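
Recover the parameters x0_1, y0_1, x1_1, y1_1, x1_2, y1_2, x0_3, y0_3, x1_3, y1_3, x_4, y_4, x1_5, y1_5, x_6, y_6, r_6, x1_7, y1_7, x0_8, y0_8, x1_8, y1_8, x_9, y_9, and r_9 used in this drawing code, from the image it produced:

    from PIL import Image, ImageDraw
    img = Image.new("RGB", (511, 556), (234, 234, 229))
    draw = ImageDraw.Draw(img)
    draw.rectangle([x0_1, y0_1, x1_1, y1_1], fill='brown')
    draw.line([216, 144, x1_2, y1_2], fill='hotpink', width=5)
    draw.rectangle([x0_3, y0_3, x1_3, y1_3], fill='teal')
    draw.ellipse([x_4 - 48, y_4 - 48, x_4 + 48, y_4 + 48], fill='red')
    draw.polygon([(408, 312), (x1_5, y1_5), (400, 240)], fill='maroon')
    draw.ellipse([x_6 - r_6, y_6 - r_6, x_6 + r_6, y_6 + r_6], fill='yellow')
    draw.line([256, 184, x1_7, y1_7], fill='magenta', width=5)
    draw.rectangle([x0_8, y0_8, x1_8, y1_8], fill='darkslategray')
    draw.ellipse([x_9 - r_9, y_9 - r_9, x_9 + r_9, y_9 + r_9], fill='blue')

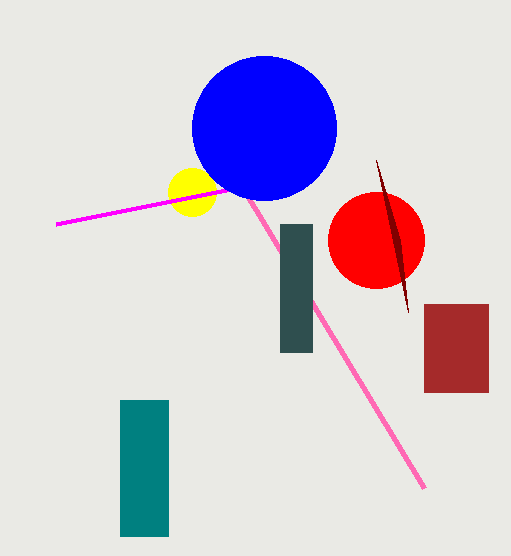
x0_1 = 424, y0_1 = 304, x1_1 = 488, y1_1 = 392, x1_2 = 424, y1_2 = 488, x0_3 = 120, y0_3 = 400, x1_3 = 168, y1_3 = 536, x_4 = 376, y_4 = 240, x1_5 = 376, y1_5 = 160, x_6 = 192, y_6 = 192, r_6 = 24, x1_7 = 56, y1_7 = 224, x0_8 = 280, y0_8 = 224, x1_8 = 312, y1_8 = 352, x_9 = 264, y_9 = 128, r_9 = 72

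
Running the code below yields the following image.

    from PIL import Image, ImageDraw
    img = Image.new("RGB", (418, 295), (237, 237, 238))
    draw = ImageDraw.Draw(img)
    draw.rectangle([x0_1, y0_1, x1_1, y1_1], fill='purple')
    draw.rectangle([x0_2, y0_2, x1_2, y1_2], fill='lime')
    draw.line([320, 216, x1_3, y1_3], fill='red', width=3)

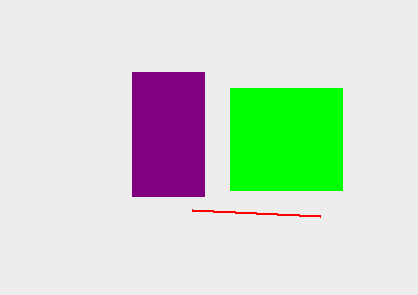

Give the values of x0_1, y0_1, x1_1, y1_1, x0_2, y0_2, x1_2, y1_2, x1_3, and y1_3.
x0_1 = 132; y0_1 = 72; x1_1 = 204; y1_1 = 196; x0_2 = 230; y0_2 = 88; x1_2 = 342; y1_2 = 190; x1_3 = 192; y1_3 = 210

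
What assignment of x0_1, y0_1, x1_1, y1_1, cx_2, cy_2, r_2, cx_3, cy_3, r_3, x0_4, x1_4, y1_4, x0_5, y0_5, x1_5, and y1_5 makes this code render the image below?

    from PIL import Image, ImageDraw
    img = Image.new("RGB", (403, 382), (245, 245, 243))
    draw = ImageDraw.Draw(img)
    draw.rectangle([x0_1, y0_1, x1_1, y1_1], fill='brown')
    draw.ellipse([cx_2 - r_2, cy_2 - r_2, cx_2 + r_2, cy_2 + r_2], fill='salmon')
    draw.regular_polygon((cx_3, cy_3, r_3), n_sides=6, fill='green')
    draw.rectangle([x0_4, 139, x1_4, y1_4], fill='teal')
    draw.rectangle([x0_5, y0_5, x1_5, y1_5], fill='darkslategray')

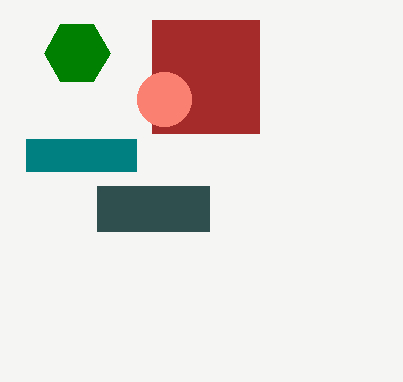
x0_1 = 152; y0_1 = 20; x1_1 = 259; y1_1 = 133; cx_2 = 164; cy_2 = 99; r_2 = 27; cx_3 = 77; cy_3 = 53; r_3 = 33; x0_4 = 26; x1_4 = 136; y1_4 = 171; x0_5 = 97; y0_5 = 186; x1_5 = 209; y1_5 = 231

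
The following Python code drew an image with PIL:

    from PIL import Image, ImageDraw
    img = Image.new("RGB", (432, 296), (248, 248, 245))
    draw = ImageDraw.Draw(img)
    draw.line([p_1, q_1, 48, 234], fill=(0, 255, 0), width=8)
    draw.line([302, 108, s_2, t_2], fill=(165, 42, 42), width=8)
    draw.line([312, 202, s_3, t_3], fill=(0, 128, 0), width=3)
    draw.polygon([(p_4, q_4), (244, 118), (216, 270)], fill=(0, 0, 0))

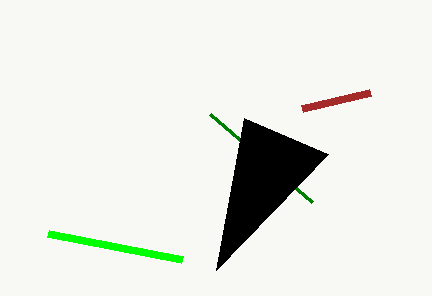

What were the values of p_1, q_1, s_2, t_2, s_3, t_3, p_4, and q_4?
p_1 = 182, q_1 = 260, s_2 = 370, t_2 = 92, s_3 = 210, t_3 = 114, p_4 = 328, q_4 = 154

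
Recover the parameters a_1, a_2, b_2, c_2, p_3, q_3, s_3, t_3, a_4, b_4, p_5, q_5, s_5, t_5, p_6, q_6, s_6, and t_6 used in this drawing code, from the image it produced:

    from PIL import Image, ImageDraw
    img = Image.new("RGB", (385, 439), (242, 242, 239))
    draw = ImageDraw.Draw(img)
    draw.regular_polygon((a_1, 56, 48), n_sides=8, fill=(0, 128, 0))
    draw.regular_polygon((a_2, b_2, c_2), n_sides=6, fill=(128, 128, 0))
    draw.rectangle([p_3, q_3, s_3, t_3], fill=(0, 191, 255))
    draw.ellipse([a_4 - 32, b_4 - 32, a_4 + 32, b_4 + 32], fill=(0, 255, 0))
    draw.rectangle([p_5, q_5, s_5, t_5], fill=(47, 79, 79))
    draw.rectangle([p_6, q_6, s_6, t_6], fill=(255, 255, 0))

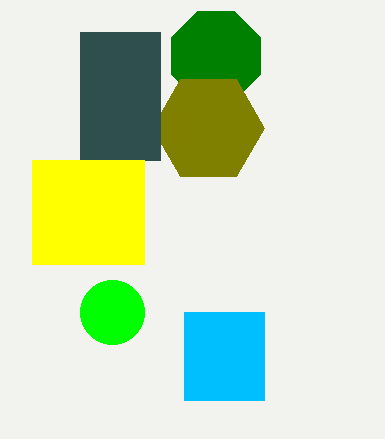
a_1 = 216
a_2 = 208
b_2 = 128
c_2 = 56
p_3 = 184
q_3 = 312
s_3 = 264
t_3 = 400
a_4 = 112
b_4 = 312
p_5 = 80
q_5 = 32
s_5 = 160
t_5 = 160
p_6 = 32
q_6 = 160
s_6 = 144
t_6 = 264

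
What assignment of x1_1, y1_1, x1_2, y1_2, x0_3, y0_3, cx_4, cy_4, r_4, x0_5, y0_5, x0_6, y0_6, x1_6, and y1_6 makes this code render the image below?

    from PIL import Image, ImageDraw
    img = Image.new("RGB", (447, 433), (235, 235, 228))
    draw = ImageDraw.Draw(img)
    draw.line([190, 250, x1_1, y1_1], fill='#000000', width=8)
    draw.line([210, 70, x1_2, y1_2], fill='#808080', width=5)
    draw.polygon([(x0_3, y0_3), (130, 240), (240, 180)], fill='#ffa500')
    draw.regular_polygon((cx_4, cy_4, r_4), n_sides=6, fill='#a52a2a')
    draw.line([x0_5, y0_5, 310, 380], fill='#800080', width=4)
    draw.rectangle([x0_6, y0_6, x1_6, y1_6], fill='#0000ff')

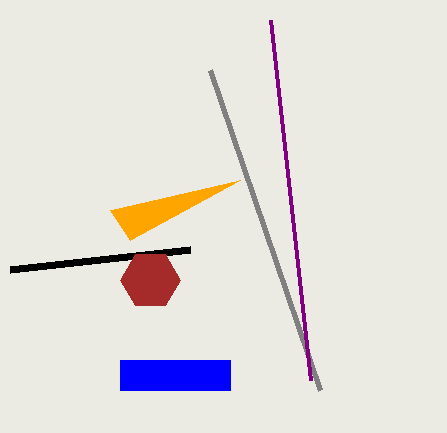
x1_1 = 10, y1_1 = 270, x1_2 = 320, y1_2 = 390, x0_3 = 110, y0_3 = 210, cx_4 = 150, cy_4 = 280, r_4 = 30, x0_5 = 270, y0_5 = 20, x0_6 = 120, y0_6 = 360, x1_6 = 230, y1_6 = 390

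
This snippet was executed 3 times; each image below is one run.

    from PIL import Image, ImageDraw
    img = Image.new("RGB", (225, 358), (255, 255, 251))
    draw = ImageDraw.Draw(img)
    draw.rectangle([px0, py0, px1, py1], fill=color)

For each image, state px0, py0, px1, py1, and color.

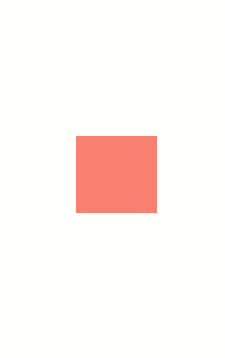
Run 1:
px0 = 76, py0 = 136, px1 = 156, py1 = 212, color = 'salmon'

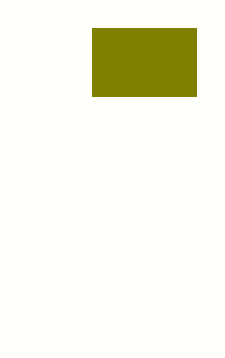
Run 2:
px0 = 92, py0 = 28, px1 = 196, py1 = 96, color = 'olive'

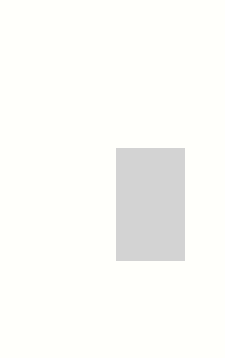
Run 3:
px0 = 116
py0 = 148
px1 = 184
py1 = 260
color = 'lightgray'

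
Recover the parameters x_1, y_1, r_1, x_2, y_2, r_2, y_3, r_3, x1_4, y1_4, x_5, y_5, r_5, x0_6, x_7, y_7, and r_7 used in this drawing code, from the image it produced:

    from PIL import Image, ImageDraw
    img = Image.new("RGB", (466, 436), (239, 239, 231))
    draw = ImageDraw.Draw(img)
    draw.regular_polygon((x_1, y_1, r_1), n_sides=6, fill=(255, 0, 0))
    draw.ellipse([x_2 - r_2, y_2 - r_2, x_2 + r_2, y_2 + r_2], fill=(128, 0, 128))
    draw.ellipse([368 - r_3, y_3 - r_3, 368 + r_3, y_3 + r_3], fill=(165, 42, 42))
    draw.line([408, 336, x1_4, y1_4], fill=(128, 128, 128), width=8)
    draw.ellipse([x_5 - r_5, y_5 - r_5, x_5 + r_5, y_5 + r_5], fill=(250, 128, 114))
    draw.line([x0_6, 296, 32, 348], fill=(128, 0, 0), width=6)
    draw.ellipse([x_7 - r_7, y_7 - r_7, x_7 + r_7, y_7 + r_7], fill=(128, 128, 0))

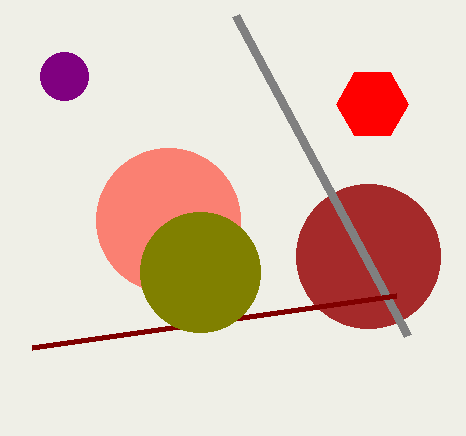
x_1 = 372
y_1 = 104
r_1 = 36
x_2 = 64
y_2 = 76
r_2 = 24
y_3 = 256
r_3 = 72
x1_4 = 236
y1_4 = 16
x_5 = 168
y_5 = 220
r_5 = 72
x0_6 = 396
x_7 = 200
y_7 = 272
r_7 = 60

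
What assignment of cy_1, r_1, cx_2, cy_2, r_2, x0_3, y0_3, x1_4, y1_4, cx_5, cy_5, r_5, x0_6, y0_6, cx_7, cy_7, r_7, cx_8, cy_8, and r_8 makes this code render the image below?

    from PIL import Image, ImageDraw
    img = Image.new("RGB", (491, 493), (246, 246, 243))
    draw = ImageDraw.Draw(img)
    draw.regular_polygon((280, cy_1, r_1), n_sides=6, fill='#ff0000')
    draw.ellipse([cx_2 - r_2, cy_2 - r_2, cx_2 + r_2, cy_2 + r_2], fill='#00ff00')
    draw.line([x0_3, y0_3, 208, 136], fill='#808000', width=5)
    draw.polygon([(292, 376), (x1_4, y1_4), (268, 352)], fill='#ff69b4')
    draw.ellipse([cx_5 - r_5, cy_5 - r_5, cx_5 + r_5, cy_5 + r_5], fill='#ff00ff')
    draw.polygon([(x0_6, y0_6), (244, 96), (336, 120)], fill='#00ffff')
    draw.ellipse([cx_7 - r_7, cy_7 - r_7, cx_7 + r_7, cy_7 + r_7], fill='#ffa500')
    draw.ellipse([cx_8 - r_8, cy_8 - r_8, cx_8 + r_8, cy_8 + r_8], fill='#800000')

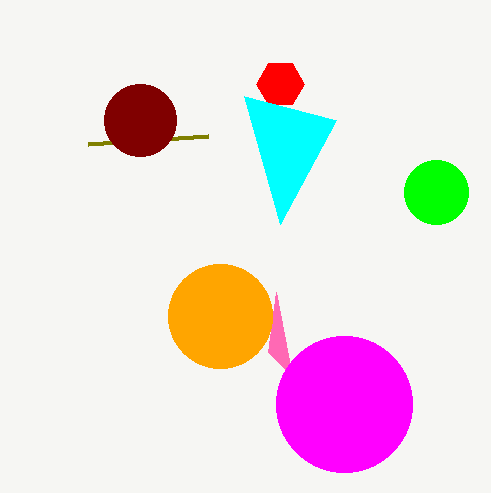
cy_1 = 84
r_1 = 24
cx_2 = 436
cy_2 = 192
r_2 = 32
x0_3 = 88
y0_3 = 144
x1_4 = 276
y1_4 = 292
cx_5 = 344
cy_5 = 404
r_5 = 68
x0_6 = 280
y0_6 = 224
cx_7 = 220
cy_7 = 316
r_7 = 52
cx_8 = 140
cy_8 = 120
r_8 = 36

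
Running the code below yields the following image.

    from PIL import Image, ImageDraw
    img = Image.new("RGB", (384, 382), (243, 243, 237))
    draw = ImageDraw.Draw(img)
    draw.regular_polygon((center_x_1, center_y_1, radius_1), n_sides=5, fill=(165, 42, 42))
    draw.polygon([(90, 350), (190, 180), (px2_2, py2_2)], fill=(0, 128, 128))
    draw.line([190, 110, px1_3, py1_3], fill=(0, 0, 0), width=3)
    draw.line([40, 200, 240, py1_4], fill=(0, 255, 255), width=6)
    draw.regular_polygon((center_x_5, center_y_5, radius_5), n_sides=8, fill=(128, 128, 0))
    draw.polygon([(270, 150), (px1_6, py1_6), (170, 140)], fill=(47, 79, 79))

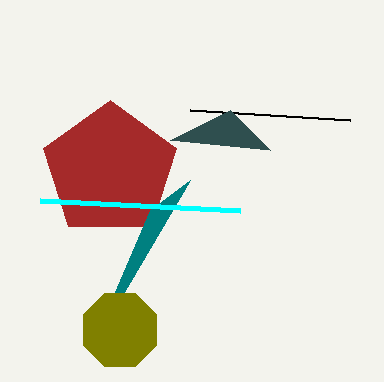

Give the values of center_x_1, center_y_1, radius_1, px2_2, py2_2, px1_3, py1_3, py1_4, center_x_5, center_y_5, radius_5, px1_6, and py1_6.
center_x_1 = 110; center_y_1 = 170; radius_1 = 70; px2_2 = 150; py2_2 = 210; px1_3 = 350; py1_3 = 120; py1_4 = 210; center_x_5 = 120; center_y_5 = 330; radius_5 = 40; px1_6 = 230; py1_6 = 110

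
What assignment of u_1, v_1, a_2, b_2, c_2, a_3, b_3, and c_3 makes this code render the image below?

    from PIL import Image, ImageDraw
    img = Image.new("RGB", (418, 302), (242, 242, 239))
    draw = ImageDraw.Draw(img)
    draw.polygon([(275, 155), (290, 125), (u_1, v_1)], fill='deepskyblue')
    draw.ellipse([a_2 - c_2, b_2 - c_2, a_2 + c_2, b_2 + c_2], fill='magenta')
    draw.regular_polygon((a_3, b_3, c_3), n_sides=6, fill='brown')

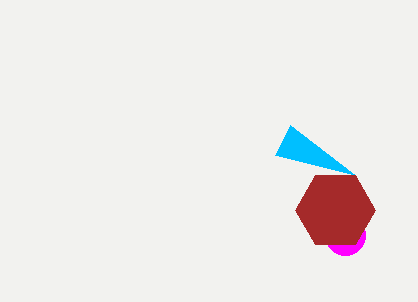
u_1 = 355
v_1 = 175
a_2 = 345
b_2 = 235
c_2 = 20
a_3 = 335
b_3 = 210
c_3 = 40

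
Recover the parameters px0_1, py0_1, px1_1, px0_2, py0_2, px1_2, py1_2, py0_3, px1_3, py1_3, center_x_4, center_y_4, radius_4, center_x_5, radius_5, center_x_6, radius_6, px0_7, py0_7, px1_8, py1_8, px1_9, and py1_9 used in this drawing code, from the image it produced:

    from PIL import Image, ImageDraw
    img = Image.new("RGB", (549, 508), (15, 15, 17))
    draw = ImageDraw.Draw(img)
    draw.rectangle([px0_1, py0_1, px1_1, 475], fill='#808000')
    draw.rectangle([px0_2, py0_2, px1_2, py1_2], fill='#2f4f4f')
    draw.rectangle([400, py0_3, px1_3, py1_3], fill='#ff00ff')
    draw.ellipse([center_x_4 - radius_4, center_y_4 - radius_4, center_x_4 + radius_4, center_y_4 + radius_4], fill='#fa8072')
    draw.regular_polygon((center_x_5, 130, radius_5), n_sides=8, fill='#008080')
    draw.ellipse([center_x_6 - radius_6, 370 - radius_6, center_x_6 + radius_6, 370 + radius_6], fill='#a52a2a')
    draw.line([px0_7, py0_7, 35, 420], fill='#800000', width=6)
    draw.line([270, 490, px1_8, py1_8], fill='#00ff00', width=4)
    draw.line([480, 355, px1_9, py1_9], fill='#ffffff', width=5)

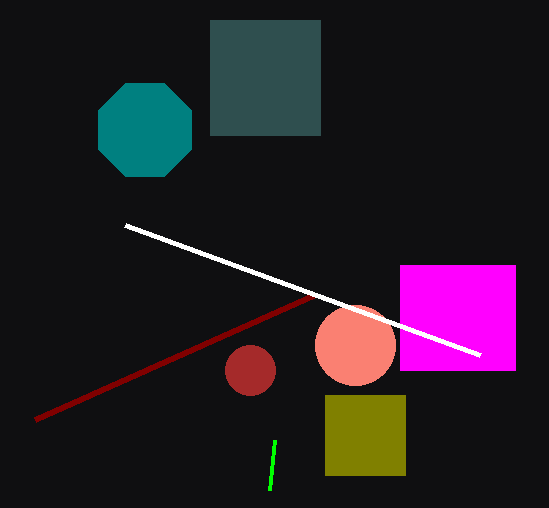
px0_1 = 325
py0_1 = 395
px1_1 = 405
px0_2 = 210
py0_2 = 20
px1_2 = 320
py1_2 = 135
py0_3 = 265
px1_3 = 515
py1_3 = 370
center_x_4 = 355
center_y_4 = 345
radius_4 = 40
center_x_5 = 145
radius_5 = 50
center_x_6 = 250
radius_6 = 25
px0_7 = 315
py0_7 = 295
px1_8 = 275
py1_8 = 440
px1_9 = 125
py1_9 = 225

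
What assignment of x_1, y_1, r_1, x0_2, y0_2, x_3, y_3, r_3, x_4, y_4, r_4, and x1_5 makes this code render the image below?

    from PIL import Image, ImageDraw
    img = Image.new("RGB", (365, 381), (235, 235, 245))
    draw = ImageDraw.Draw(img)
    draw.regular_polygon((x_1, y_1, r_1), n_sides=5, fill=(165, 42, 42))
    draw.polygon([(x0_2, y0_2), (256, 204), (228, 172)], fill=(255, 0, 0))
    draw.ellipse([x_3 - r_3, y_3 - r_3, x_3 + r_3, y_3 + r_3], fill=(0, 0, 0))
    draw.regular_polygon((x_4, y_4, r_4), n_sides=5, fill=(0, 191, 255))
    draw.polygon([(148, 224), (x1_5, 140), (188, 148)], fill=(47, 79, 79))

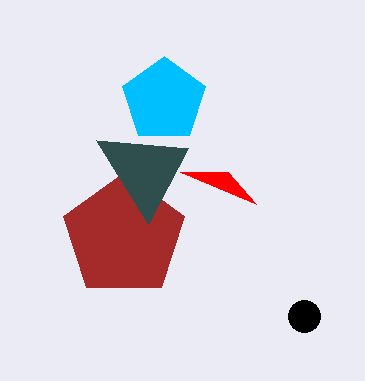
x_1 = 124; y_1 = 236; r_1 = 64; x0_2 = 180; y0_2 = 172; x_3 = 304; y_3 = 316; r_3 = 16; x_4 = 164; y_4 = 100; r_4 = 44; x1_5 = 96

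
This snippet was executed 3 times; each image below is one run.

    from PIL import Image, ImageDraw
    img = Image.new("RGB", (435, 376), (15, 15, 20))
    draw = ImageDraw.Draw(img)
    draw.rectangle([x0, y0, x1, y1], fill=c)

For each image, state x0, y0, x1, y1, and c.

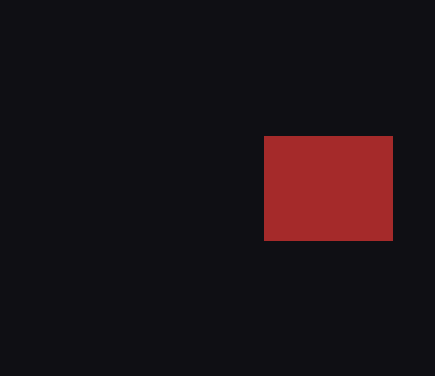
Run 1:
x0 = 264, y0 = 136, x1 = 392, y1 = 240, c = 'brown'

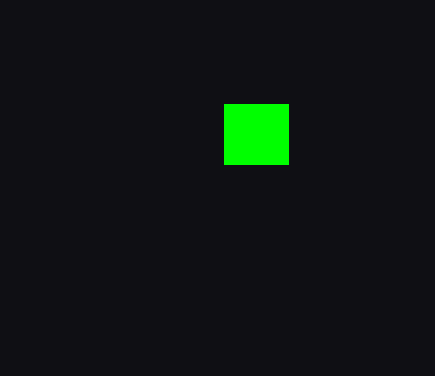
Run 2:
x0 = 224, y0 = 104, x1 = 288, y1 = 164, c = 'lime'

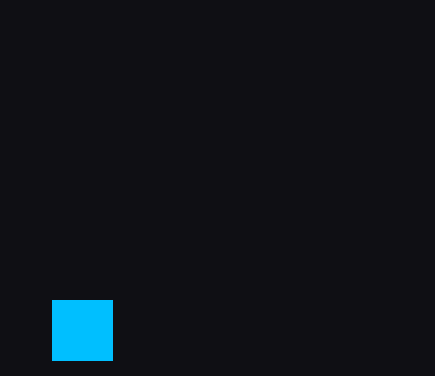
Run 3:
x0 = 52
y0 = 300
x1 = 112
y1 = 360
c = 'deepskyblue'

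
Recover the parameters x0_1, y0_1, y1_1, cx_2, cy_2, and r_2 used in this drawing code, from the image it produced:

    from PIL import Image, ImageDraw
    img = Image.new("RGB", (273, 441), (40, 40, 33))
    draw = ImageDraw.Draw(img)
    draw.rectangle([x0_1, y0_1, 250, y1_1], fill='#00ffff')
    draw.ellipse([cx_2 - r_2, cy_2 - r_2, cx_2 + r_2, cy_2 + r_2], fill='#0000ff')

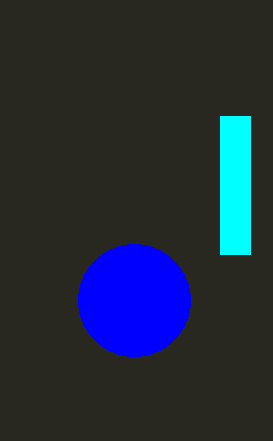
x0_1 = 220
y0_1 = 116
y1_1 = 254
cx_2 = 134
cy_2 = 300
r_2 = 56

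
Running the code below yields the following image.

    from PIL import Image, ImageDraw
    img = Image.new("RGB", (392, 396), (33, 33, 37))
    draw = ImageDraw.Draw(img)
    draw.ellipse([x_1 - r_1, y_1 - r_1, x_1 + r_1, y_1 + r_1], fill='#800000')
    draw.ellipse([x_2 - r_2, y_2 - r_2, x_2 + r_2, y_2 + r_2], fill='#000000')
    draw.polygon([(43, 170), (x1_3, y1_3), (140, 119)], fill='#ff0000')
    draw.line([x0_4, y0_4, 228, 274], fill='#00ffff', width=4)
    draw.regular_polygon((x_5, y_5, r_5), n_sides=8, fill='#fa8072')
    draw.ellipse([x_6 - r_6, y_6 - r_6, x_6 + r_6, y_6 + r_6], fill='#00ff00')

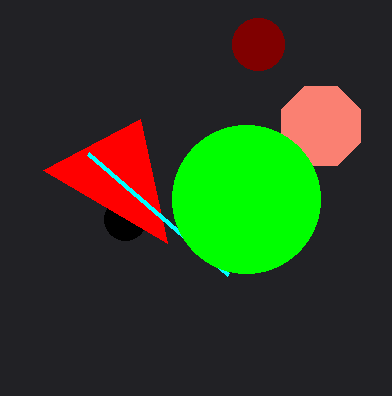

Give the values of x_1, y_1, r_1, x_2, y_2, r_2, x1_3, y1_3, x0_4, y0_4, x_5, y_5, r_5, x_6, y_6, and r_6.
x_1 = 258, y_1 = 44, r_1 = 26, x_2 = 125, y_2 = 219, r_2 = 21, x1_3 = 167, y1_3 = 243, x0_4 = 88, y0_4 = 153, x_5 = 321, y_5 = 126, r_5 = 43, x_6 = 246, y_6 = 199, r_6 = 74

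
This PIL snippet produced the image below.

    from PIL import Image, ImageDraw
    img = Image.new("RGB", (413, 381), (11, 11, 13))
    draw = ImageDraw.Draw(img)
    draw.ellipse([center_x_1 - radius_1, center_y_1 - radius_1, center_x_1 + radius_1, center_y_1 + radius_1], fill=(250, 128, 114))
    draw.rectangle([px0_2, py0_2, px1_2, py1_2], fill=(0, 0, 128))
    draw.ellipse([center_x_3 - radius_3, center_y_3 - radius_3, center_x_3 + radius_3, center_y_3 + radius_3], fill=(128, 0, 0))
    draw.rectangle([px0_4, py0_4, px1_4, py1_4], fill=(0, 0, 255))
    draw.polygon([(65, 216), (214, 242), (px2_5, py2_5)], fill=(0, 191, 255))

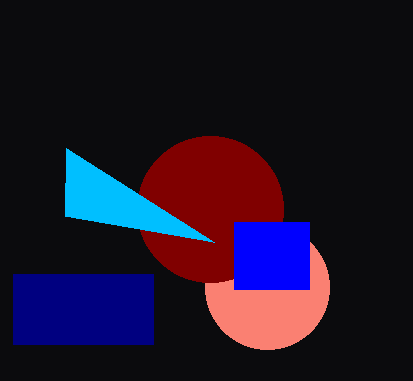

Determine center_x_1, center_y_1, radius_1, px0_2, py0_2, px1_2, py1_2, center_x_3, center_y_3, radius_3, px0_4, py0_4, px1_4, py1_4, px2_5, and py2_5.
center_x_1 = 267
center_y_1 = 287
radius_1 = 62
px0_2 = 13
py0_2 = 274
px1_2 = 153
py1_2 = 344
center_x_3 = 210
center_y_3 = 209
radius_3 = 73
px0_4 = 234
py0_4 = 222
px1_4 = 309
py1_4 = 289
px2_5 = 66
py2_5 = 148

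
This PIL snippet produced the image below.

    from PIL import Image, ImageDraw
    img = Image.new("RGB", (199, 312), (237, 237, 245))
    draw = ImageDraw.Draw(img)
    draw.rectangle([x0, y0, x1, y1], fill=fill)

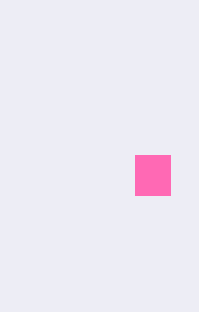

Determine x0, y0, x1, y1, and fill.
x0 = 135, y0 = 155, x1 = 170, y1 = 195, fill = 'hotpink'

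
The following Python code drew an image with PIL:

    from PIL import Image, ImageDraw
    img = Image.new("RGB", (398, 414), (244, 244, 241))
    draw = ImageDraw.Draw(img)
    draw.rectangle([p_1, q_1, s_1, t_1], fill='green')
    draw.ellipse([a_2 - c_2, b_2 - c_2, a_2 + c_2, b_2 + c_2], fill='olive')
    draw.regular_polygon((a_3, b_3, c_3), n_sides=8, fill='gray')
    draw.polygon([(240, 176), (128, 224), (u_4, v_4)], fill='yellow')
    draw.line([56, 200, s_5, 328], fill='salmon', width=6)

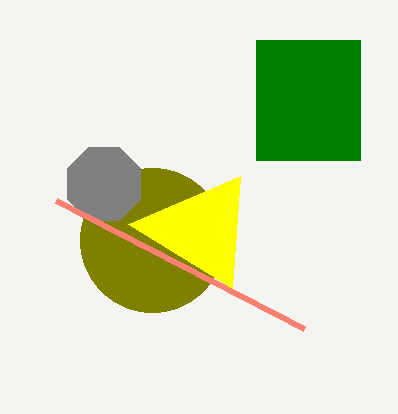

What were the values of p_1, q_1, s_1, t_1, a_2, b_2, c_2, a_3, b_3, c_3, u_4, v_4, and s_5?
p_1 = 256
q_1 = 40
s_1 = 360
t_1 = 160
a_2 = 152
b_2 = 240
c_2 = 72
a_3 = 104
b_3 = 184
c_3 = 40
u_4 = 232
v_4 = 288
s_5 = 304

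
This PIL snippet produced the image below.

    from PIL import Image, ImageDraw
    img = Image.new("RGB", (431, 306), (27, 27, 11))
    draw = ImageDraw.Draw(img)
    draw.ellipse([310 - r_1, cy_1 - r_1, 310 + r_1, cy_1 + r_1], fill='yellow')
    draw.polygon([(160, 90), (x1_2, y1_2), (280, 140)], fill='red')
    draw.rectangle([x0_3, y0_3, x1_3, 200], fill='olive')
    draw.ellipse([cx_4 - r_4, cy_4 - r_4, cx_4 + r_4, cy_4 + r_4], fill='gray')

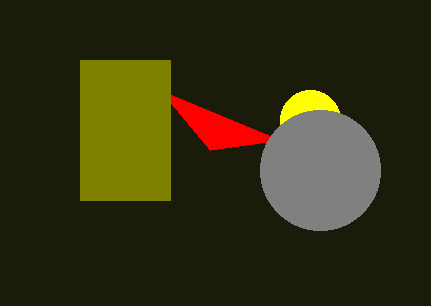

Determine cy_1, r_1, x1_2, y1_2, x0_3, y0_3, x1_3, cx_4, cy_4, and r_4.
cy_1 = 120; r_1 = 30; x1_2 = 210; y1_2 = 150; x0_3 = 80; y0_3 = 60; x1_3 = 170; cx_4 = 320; cy_4 = 170; r_4 = 60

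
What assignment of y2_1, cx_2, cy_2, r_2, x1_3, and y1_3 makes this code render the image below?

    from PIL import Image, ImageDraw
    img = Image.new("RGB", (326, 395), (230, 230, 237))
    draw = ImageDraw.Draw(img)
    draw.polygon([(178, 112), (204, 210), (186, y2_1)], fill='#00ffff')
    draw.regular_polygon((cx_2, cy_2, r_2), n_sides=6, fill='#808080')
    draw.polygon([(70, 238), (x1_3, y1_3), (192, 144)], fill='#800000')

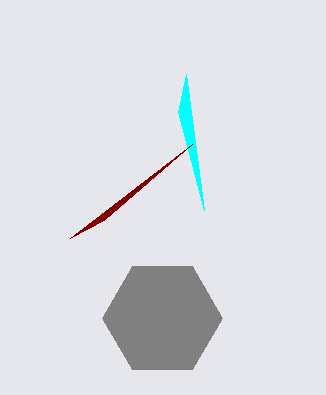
y2_1 = 74
cx_2 = 162
cy_2 = 318
r_2 = 60
x1_3 = 104
y1_3 = 220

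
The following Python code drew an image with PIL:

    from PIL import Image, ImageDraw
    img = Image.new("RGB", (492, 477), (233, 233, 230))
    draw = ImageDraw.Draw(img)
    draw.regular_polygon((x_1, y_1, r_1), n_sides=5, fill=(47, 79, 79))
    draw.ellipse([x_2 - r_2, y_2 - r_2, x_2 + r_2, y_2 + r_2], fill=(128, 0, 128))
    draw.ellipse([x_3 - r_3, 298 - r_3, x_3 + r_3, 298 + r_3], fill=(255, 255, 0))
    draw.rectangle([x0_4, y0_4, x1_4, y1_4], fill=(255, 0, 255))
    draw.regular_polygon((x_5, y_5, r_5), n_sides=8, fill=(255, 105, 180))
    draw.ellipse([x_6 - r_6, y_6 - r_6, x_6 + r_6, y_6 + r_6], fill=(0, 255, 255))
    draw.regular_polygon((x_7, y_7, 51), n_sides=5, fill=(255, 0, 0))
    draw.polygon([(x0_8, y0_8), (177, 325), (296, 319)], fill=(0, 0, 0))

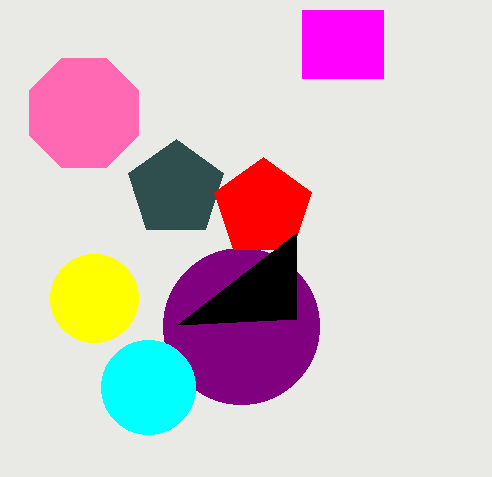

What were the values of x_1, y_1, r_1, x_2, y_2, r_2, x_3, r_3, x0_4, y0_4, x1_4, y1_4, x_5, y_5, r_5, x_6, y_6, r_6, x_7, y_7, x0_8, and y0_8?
x_1 = 176
y_1 = 189
r_1 = 50
x_2 = 241
y_2 = 326
r_2 = 78
x_3 = 94
r_3 = 44
x0_4 = 302
y0_4 = 10
x1_4 = 383
y1_4 = 78
x_5 = 84
y_5 = 113
r_5 = 59
x_6 = 148
y_6 = 387
r_6 = 47
x_7 = 263
y_7 = 208
x0_8 = 296
y0_8 = 233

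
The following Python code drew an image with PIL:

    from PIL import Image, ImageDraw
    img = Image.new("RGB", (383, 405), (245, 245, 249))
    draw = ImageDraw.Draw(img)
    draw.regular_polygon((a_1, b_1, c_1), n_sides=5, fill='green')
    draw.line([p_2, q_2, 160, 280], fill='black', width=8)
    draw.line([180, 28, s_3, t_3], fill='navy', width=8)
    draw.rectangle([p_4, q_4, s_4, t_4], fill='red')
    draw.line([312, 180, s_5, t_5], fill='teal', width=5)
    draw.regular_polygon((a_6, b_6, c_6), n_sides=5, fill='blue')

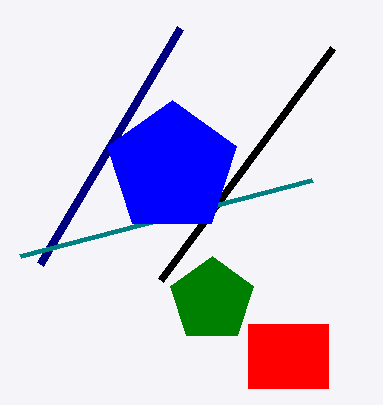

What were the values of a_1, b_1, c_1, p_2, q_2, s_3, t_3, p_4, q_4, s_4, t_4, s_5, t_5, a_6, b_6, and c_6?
a_1 = 212, b_1 = 300, c_1 = 44, p_2 = 332, q_2 = 48, s_3 = 40, t_3 = 264, p_4 = 248, q_4 = 324, s_4 = 328, t_4 = 388, s_5 = 20, t_5 = 256, a_6 = 172, b_6 = 168, c_6 = 68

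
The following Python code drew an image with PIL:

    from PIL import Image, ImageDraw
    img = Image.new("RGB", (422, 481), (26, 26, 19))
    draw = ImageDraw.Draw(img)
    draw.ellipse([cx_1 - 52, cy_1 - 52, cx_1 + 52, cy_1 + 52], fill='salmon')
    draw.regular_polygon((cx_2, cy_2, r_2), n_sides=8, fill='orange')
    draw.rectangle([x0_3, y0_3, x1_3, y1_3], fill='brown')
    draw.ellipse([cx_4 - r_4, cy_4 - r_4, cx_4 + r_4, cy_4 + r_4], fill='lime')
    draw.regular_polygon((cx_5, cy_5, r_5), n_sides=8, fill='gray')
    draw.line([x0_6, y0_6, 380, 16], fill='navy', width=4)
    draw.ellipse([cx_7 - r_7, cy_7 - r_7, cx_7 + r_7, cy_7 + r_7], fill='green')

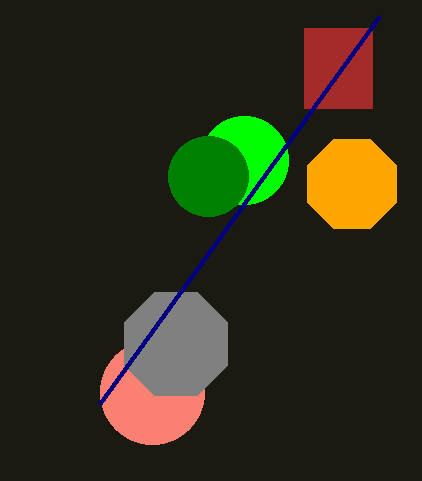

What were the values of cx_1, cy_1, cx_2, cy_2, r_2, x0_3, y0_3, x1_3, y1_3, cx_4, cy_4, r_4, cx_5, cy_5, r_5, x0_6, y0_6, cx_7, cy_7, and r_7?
cx_1 = 152
cy_1 = 392
cx_2 = 352
cy_2 = 184
r_2 = 48
x0_3 = 304
y0_3 = 28
x1_3 = 372
y1_3 = 108
cx_4 = 244
cy_4 = 160
r_4 = 44
cx_5 = 176
cy_5 = 344
r_5 = 56
x0_6 = 100
y0_6 = 404
cx_7 = 208
cy_7 = 176
r_7 = 40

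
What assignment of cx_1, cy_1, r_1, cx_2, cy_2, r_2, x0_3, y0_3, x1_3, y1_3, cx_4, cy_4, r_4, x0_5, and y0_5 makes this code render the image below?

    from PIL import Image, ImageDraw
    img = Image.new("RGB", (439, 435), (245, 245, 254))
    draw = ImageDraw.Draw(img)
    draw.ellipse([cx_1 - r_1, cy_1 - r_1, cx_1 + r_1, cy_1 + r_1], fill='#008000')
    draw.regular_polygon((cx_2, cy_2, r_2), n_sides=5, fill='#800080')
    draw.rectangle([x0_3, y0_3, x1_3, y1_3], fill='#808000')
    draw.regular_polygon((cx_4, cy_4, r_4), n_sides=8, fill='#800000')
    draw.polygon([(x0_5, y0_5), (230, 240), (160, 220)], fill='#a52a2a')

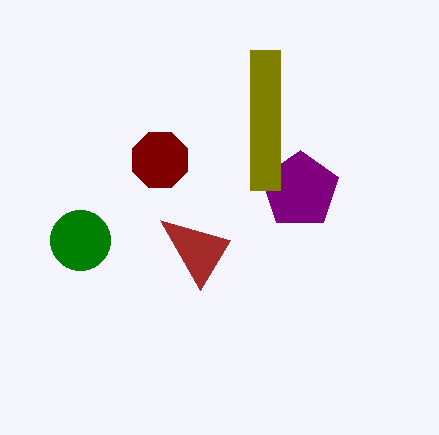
cx_1 = 80
cy_1 = 240
r_1 = 30
cx_2 = 300
cy_2 = 190
r_2 = 40
x0_3 = 250
y0_3 = 50
x1_3 = 280
y1_3 = 190
cx_4 = 160
cy_4 = 160
r_4 = 30
x0_5 = 200
y0_5 = 290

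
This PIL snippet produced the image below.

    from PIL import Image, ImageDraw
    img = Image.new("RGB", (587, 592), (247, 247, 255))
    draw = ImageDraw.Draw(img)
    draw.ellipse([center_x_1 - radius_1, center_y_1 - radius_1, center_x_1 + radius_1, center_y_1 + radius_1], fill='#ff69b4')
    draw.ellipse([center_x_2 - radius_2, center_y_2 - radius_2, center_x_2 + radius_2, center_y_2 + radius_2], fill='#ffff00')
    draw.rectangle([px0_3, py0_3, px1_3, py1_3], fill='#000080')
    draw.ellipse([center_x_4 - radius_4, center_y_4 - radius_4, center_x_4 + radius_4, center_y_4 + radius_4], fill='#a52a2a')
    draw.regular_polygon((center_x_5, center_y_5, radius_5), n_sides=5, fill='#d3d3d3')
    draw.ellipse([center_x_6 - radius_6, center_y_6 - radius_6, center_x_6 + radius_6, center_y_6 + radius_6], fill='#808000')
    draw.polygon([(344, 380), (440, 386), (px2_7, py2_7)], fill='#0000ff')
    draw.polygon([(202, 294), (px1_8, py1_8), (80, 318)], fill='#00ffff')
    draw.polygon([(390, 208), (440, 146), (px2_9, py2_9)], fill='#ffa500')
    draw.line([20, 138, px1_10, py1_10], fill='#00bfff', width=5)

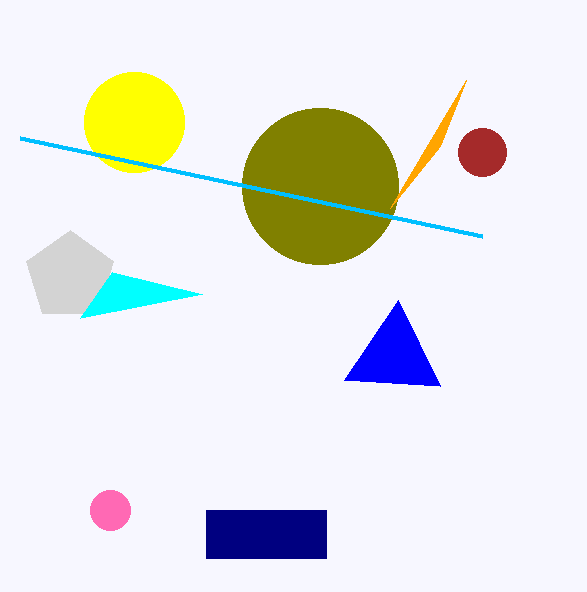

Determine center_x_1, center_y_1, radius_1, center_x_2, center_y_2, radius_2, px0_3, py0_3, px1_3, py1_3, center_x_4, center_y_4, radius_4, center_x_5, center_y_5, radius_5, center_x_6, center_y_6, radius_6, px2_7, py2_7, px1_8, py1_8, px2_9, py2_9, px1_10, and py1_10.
center_x_1 = 110
center_y_1 = 510
radius_1 = 20
center_x_2 = 134
center_y_2 = 122
radius_2 = 50
px0_3 = 206
py0_3 = 510
px1_3 = 326
py1_3 = 558
center_x_4 = 482
center_y_4 = 152
radius_4 = 24
center_x_5 = 70
center_y_5 = 276
radius_5 = 46
center_x_6 = 320
center_y_6 = 186
radius_6 = 78
px2_7 = 398
py2_7 = 300
px1_8 = 112
py1_8 = 272
px2_9 = 466
py2_9 = 80
px1_10 = 482
py1_10 = 236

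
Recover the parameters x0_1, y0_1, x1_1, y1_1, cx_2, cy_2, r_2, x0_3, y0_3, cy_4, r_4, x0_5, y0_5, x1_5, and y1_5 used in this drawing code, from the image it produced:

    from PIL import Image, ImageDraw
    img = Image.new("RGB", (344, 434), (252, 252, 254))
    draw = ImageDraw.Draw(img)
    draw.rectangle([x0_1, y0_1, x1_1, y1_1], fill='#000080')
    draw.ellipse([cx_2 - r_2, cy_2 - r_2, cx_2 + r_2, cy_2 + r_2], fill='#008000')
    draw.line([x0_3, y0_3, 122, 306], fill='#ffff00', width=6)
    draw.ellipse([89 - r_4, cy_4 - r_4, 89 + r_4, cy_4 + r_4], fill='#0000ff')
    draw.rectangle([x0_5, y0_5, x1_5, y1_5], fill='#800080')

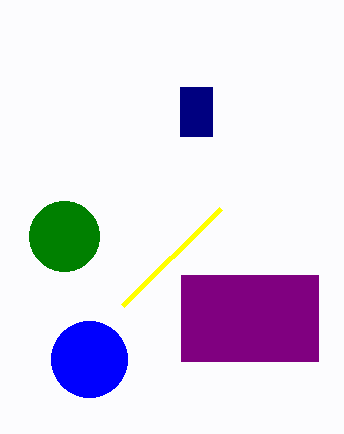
x0_1 = 180
y0_1 = 87
x1_1 = 212
y1_1 = 136
cx_2 = 64
cy_2 = 236
r_2 = 35
x0_3 = 220
y0_3 = 209
cy_4 = 359
r_4 = 38
x0_5 = 181
y0_5 = 275
x1_5 = 318
y1_5 = 361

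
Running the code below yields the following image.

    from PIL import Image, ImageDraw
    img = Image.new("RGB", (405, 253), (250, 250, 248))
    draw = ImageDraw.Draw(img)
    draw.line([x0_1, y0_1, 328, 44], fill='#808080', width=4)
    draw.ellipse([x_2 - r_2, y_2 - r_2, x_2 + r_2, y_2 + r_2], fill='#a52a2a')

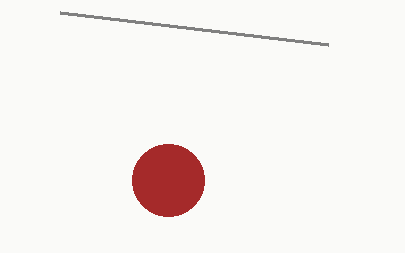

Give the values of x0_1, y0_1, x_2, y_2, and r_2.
x0_1 = 60, y0_1 = 12, x_2 = 168, y_2 = 180, r_2 = 36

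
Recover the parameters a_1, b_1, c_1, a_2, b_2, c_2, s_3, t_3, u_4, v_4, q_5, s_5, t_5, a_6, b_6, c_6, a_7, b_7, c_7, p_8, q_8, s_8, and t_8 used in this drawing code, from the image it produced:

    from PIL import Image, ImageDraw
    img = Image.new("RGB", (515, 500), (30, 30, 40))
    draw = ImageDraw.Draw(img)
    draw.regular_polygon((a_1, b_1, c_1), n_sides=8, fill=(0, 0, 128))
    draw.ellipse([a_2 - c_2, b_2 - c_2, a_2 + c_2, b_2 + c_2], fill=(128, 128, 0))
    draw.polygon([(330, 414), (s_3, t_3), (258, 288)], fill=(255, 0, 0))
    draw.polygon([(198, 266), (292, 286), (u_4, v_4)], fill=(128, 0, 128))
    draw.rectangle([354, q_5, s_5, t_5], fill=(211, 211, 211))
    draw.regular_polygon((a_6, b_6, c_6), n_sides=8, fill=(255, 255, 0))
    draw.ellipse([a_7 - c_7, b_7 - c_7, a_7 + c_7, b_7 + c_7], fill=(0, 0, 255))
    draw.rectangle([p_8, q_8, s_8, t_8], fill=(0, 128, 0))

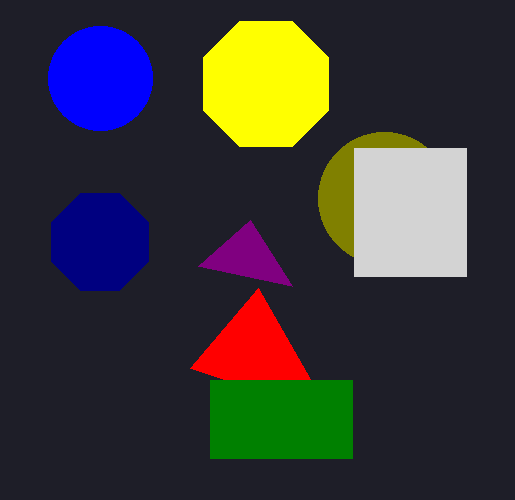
a_1 = 100; b_1 = 242; c_1 = 52; a_2 = 384; b_2 = 198; c_2 = 66; s_3 = 190; t_3 = 368; u_4 = 250; v_4 = 220; q_5 = 148; s_5 = 466; t_5 = 276; a_6 = 266; b_6 = 84; c_6 = 68; a_7 = 100; b_7 = 78; c_7 = 52; p_8 = 210; q_8 = 380; s_8 = 352; t_8 = 458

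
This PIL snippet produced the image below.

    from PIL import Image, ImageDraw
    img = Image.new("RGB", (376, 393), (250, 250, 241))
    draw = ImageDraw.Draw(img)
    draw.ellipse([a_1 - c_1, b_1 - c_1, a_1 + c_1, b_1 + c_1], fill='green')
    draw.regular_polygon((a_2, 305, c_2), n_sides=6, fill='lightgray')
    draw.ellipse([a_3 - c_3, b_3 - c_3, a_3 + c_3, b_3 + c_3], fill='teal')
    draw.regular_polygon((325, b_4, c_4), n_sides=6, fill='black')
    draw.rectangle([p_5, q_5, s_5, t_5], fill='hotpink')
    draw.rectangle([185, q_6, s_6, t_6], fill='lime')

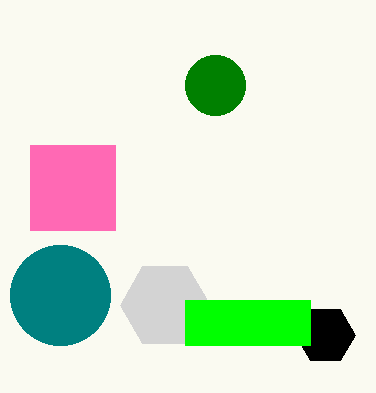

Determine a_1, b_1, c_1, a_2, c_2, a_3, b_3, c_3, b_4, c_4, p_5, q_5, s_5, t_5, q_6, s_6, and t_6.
a_1 = 215, b_1 = 85, c_1 = 30, a_2 = 165, c_2 = 45, a_3 = 60, b_3 = 295, c_3 = 50, b_4 = 335, c_4 = 30, p_5 = 30, q_5 = 145, s_5 = 115, t_5 = 230, q_6 = 300, s_6 = 310, t_6 = 345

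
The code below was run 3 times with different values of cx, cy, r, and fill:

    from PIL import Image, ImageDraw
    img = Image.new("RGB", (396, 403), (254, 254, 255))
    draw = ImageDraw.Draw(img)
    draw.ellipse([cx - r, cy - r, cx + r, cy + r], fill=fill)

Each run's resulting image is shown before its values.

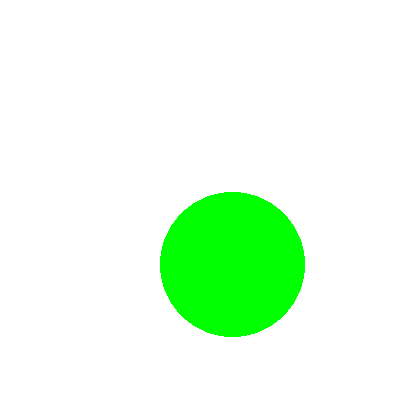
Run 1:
cx = 232, cy = 264, r = 72, fill = 'lime'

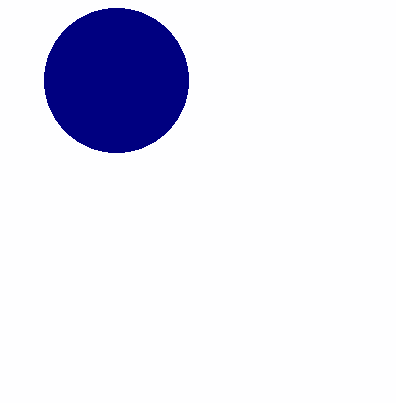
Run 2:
cx = 116, cy = 80, r = 72, fill = 'navy'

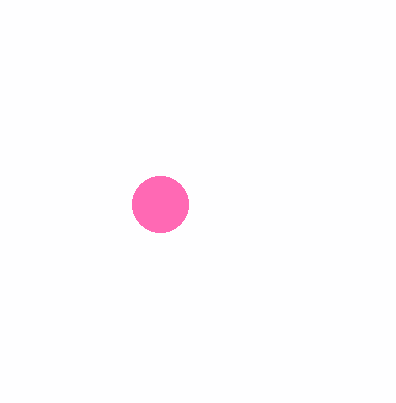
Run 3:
cx = 160; cy = 204; r = 28; fill = 'hotpink'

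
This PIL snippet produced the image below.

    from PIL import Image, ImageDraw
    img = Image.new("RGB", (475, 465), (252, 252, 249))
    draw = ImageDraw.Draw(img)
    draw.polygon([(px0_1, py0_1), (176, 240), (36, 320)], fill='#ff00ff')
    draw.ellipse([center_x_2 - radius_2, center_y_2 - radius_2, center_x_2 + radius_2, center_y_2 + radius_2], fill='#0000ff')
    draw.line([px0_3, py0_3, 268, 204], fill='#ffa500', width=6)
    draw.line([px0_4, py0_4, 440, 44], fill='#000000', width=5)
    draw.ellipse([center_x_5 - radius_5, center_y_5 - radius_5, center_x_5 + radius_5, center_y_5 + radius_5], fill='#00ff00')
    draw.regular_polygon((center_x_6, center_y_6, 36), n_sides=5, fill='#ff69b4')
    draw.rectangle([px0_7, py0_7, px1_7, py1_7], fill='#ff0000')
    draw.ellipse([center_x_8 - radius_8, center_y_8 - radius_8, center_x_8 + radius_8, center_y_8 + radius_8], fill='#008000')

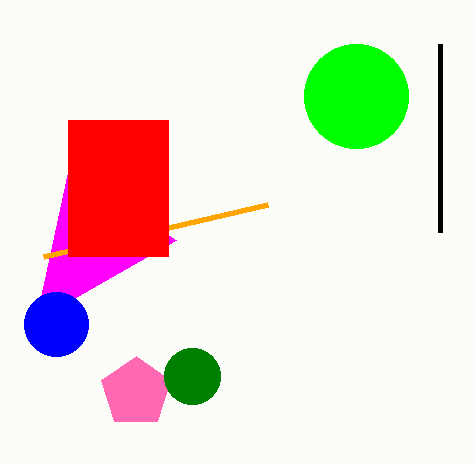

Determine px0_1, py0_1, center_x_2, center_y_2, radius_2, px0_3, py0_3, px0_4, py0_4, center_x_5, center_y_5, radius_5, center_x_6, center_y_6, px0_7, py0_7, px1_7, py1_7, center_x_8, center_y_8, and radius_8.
px0_1 = 68; py0_1 = 172; center_x_2 = 56; center_y_2 = 324; radius_2 = 32; px0_3 = 44; py0_3 = 256; px0_4 = 440; py0_4 = 232; center_x_5 = 356; center_y_5 = 96; radius_5 = 52; center_x_6 = 136; center_y_6 = 392; px0_7 = 68; py0_7 = 120; px1_7 = 168; py1_7 = 256; center_x_8 = 192; center_y_8 = 376; radius_8 = 28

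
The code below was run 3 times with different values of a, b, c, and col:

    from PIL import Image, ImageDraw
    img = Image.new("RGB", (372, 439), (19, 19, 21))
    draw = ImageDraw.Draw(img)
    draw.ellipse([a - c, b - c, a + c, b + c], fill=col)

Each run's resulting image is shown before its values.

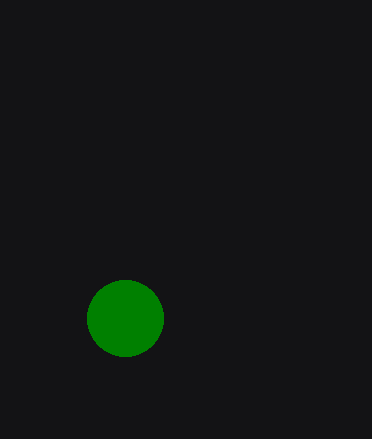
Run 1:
a = 125; b = 318; c = 38; col = 'green'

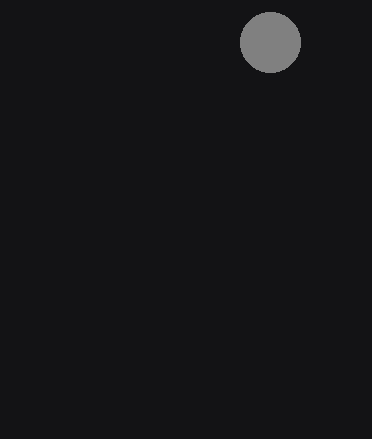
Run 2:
a = 270
b = 42
c = 30
col = 'gray'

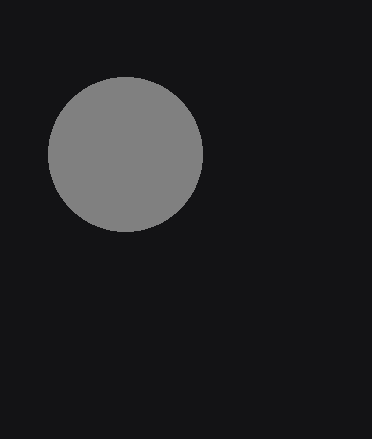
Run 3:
a = 125
b = 154
c = 77
col = 'gray'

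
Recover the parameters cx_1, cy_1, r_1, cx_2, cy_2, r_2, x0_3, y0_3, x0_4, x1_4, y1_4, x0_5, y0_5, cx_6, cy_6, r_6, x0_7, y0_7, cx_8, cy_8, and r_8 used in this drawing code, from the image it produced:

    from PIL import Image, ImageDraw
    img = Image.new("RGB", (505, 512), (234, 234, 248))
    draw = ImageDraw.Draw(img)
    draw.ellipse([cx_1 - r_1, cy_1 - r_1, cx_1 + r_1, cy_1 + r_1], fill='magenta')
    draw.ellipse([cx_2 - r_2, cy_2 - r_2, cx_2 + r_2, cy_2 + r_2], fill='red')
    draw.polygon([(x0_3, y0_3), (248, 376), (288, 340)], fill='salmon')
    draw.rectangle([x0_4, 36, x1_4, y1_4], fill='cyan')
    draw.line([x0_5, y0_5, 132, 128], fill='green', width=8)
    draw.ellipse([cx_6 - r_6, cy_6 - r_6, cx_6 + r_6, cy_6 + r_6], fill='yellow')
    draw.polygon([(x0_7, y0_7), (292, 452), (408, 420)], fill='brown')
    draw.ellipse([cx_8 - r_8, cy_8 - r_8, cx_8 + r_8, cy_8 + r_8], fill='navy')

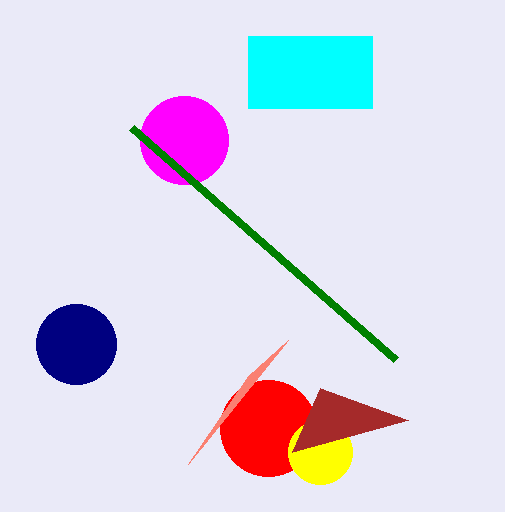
cx_1 = 184; cy_1 = 140; r_1 = 44; cx_2 = 268; cy_2 = 428; r_2 = 48; x0_3 = 188; y0_3 = 464; x0_4 = 248; x1_4 = 372; y1_4 = 108; x0_5 = 396; y0_5 = 360; cx_6 = 320; cy_6 = 452; r_6 = 32; x0_7 = 320; y0_7 = 388; cx_8 = 76; cy_8 = 344; r_8 = 40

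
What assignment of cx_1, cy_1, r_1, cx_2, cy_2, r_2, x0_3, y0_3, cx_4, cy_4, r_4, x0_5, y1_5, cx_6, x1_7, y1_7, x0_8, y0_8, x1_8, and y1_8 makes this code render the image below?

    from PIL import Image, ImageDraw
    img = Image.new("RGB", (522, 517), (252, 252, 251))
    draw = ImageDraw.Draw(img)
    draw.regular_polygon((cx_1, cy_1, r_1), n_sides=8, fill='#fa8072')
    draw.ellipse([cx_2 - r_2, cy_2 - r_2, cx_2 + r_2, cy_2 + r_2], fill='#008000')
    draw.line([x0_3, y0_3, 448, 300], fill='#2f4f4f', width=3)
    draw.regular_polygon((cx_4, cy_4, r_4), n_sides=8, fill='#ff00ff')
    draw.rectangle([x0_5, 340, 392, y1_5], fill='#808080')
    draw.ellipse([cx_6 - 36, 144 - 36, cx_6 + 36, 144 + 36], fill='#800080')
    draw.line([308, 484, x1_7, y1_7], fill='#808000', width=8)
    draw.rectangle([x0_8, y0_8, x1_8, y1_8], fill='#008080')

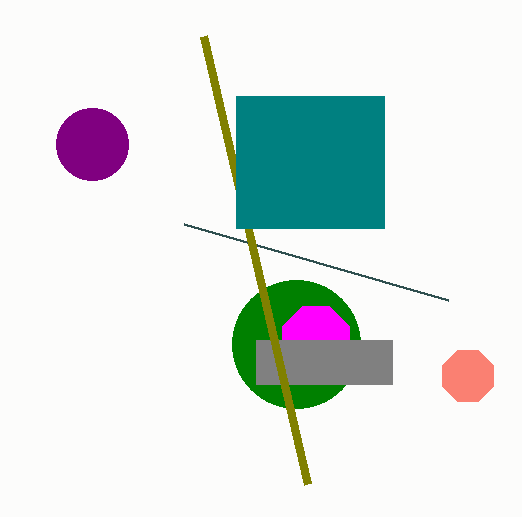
cx_1 = 468, cy_1 = 376, r_1 = 28, cx_2 = 296, cy_2 = 344, r_2 = 64, x0_3 = 184, y0_3 = 224, cx_4 = 316, cy_4 = 340, r_4 = 36, x0_5 = 256, y1_5 = 384, cx_6 = 92, x1_7 = 204, y1_7 = 36, x0_8 = 236, y0_8 = 96, x1_8 = 384, y1_8 = 228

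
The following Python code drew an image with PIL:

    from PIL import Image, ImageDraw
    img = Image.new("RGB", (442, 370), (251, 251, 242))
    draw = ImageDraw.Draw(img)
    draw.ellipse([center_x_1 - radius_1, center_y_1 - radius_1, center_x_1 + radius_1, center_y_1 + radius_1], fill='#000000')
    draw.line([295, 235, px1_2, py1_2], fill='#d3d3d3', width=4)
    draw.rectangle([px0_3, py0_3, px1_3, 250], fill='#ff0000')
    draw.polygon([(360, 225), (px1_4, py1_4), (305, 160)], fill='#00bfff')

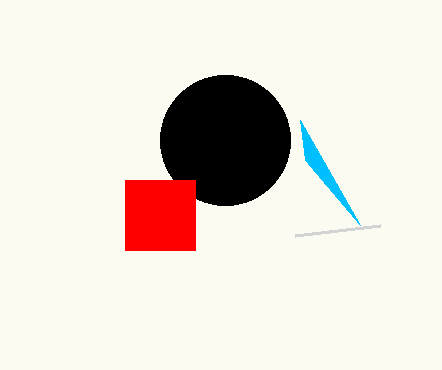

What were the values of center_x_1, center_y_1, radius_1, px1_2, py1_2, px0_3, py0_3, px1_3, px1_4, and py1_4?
center_x_1 = 225; center_y_1 = 140; radius_1 = 65; px1_2 = 380; py1_2 = 225; px0_3 = 125; py0_3 = 180; px1_3 = 195; px1_4 = 300; py1_4 = 120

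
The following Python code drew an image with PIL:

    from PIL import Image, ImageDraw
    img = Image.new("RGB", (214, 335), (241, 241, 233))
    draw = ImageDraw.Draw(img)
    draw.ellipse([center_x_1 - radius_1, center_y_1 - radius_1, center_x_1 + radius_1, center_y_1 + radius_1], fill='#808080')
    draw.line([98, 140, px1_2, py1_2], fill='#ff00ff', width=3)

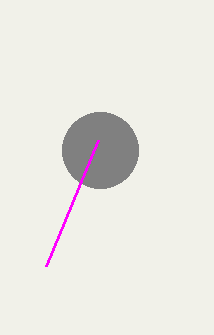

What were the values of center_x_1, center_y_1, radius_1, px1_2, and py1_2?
center_x_1 = 100, center_y_1 = 150, radius_1 = 38, px1_2 = 46, py1_2 = 266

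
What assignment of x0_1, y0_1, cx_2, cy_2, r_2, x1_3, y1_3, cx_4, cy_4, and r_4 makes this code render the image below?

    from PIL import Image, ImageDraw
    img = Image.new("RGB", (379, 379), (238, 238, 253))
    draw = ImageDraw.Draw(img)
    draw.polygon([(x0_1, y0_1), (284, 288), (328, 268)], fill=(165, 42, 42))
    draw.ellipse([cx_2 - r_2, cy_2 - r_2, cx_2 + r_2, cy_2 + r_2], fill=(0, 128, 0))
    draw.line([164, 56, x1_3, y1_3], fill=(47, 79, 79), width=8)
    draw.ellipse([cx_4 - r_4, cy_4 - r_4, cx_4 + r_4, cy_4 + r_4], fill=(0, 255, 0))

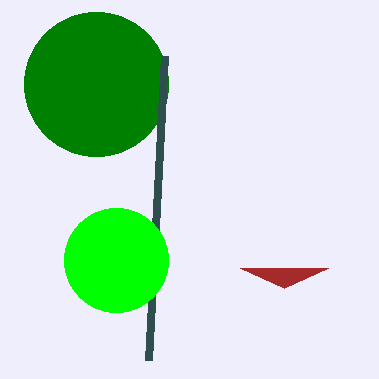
x0_1 = 240, y0_1 = 268, cx_2 = 96, cy_2 = 84, r_2 = 72, x1_3 = 148, y1_3 = 360, cx_4 = 116, cy_4 = 260, r_4 = 52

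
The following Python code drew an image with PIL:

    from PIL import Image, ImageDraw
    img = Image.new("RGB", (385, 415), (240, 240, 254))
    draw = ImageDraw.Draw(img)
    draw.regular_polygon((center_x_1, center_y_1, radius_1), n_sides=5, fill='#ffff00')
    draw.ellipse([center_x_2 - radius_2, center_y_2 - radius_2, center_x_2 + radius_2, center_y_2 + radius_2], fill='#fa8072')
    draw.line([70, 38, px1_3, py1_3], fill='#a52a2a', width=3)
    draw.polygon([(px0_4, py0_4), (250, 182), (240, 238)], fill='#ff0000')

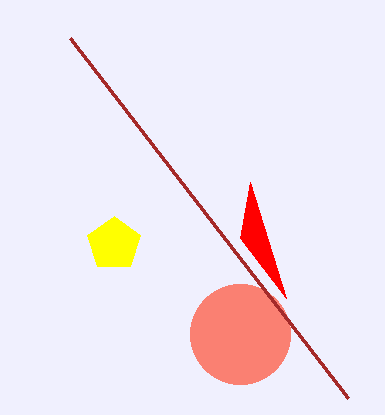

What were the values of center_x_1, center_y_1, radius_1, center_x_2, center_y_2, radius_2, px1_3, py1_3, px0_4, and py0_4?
center_x_1 = 114, center_y_1 = 244, radius_1 = 28, center_x_2 = 240, center_y_2 = 334, radius_2 = 50, px1_3 = 348, py1_3 = 398, px0_4 = 286, py0_4 = 298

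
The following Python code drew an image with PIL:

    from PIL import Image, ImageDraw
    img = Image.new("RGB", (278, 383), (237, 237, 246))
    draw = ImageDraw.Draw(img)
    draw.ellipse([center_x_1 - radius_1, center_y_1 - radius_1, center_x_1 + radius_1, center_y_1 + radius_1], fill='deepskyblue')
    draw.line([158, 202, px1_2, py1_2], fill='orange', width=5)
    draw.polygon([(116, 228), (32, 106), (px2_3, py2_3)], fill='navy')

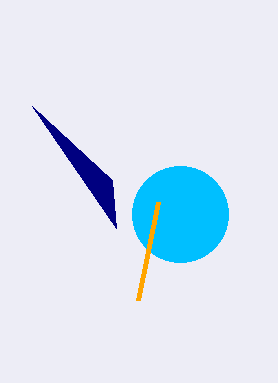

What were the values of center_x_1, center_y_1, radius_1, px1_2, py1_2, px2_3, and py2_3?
center_x_1 = 180
center_y_1 = 214
radius_1 = 48
px1_2 = 138
py1_2 = 300
px2_3 = 112
py2_3 = 180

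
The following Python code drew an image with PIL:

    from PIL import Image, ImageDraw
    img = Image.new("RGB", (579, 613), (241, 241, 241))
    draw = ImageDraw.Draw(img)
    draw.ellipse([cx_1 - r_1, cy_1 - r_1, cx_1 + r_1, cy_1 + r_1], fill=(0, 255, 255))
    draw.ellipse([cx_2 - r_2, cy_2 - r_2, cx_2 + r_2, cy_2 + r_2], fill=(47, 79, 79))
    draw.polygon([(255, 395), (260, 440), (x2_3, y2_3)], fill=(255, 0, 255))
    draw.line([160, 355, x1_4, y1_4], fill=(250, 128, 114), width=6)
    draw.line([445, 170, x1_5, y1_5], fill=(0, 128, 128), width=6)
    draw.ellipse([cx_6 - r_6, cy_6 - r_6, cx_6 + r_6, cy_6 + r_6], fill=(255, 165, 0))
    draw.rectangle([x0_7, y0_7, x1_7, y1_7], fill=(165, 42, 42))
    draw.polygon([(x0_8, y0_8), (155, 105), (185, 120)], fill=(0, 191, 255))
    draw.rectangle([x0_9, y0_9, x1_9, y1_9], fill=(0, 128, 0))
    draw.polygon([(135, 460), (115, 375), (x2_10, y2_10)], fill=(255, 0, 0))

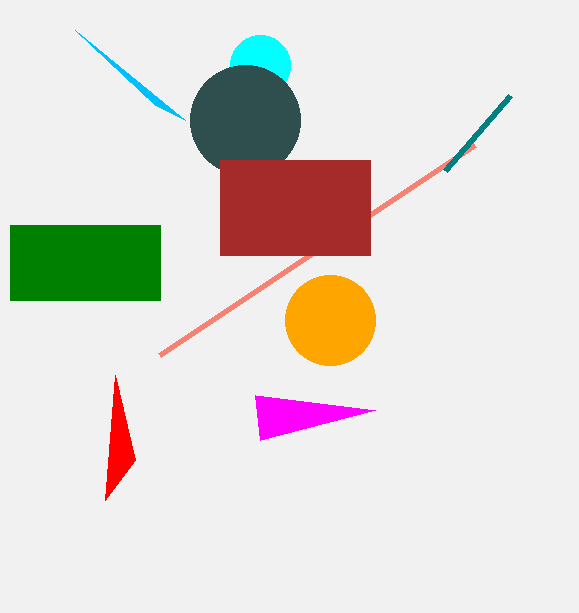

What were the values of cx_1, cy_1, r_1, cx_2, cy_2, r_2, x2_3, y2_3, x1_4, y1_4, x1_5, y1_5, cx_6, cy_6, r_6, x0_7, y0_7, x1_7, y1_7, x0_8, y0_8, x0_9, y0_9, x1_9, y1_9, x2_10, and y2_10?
cx_1 = 260; cy_1 = 65; r_1 = 30; cx_2 = 245; cy_2 = 120; r_2 = 55; x2_3 = 375; y2_3 = 410; x1_4 = 475; y1_4 = 145; x1_5 = 510; y1_5 = 95; cx_6 = 330; cy_6 = 320; r_6 = 45; x0_7 = 220; y0_7 = 160; x1_7 = 370; y1_7 = 255; x0_8 = 75; y0_8 = 30; x0_9 = 10; y0_9 = 225; x1_9 = 160; y1_9 = 300; x2_10 = 105; y2_10 = 500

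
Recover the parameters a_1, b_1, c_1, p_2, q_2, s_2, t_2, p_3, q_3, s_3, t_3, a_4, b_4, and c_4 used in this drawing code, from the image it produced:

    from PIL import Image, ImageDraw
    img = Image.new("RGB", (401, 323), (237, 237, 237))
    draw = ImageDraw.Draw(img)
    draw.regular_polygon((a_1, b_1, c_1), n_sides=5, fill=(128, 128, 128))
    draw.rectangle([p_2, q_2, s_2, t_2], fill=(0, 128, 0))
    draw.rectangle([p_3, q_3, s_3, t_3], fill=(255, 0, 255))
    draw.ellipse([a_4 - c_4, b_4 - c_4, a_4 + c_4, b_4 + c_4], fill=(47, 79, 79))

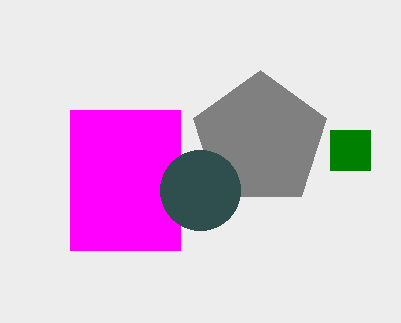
a_1 = 260, b_1 = 140, c_1 = 70, p_2 = 330, q_2 = 130, s_2 = 370, t_2 = 170, p_3 = 70, q_3 = 110, s_3 = 180, t_3 = 250, a_4 = 200, b_4 = 190, c_4 = 40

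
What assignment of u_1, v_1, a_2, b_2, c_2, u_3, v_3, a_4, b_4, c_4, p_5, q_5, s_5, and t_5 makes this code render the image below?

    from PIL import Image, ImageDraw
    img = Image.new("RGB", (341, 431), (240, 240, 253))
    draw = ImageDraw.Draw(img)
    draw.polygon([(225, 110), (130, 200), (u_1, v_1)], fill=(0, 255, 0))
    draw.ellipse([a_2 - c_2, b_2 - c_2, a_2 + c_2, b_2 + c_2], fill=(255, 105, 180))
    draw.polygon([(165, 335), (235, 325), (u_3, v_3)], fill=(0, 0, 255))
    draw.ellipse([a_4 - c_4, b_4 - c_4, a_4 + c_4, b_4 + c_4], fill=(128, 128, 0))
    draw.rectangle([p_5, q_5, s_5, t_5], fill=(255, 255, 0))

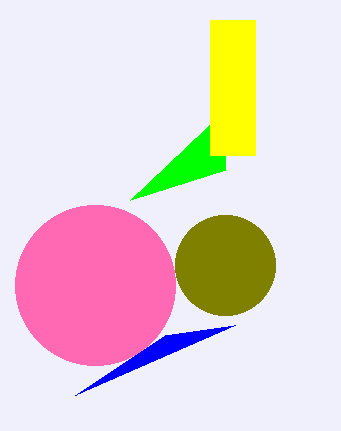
u_1 = 225, v_1 = 170, a_2 = 95, b_2 = 285, c_2 = 80, u_3 = 75, v_3 = 395, a_4 = 225, b_4 = 265, c_4 = 50, p_5 = 210, q_5 = 20, s_5 = 255, t_5 = 155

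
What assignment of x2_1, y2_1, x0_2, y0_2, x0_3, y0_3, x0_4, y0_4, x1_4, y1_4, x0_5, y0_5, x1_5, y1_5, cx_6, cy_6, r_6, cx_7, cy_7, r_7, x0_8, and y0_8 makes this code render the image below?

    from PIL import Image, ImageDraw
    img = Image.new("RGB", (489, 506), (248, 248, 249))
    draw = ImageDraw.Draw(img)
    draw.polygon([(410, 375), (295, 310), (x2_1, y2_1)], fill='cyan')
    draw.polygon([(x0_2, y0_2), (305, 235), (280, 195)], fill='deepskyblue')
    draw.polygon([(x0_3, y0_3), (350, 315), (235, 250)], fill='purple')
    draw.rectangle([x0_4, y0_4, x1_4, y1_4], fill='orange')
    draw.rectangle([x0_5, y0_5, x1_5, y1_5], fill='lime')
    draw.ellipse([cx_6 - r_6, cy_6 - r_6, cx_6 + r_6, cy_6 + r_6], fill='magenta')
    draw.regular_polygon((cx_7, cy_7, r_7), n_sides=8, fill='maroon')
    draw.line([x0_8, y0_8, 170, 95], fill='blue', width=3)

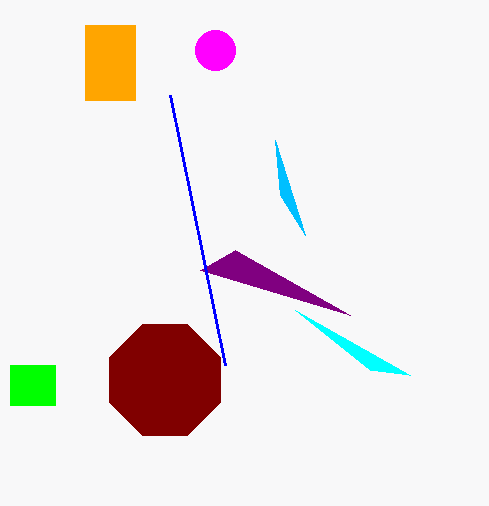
x2_1 = 370
y2_1 = 370
x0_2 = 275
y0_2 = 140
x0_3 = 200
y0_3 = 270
x0_4 = 85
y0_4 = 25
x1_4 = 135
y1_4 = 100
x0_5 = 10
y0_5 = 365
x1_5 = 55
y1_5 = 405
cx_6 = 215
cy_6 = 50
r_6 = 20
cx_7 = 165
cy_7 = 380
r_7 = 60
x0_8 = 225
y0_8 = 365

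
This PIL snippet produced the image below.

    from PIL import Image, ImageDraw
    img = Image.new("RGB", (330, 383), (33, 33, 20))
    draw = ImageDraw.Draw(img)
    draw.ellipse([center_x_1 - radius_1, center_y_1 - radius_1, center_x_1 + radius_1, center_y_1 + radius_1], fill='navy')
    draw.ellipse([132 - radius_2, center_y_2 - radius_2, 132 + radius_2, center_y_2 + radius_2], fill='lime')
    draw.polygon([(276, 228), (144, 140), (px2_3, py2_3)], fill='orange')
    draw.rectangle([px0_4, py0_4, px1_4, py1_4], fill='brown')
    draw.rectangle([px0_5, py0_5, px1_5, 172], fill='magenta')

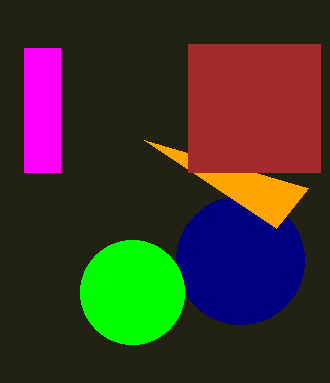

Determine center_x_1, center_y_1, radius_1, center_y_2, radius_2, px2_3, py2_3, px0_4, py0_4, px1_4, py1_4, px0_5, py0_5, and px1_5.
center_x_1 = 240, center_y_1 = 260, radius_1 = 64, center_y_2 = 292, radius_2 = 52, px2_3 = 308, py2_3 = 188, px0_4 = 188, py0_4 = 44, px1_4 = 320, py1_4 = 172, px0_5 = 24, py0_5 = 48, px1_5 = 60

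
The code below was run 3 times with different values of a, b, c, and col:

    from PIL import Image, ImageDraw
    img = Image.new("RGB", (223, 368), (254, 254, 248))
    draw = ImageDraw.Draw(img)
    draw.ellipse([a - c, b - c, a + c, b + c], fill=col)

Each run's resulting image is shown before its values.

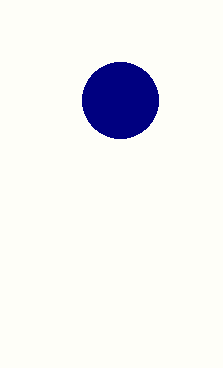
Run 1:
a = 120
b = 100
c = 38
col = 'navy'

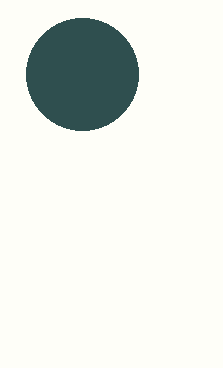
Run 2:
a = 82
b = 74
c = 56
col = 'darkslategray'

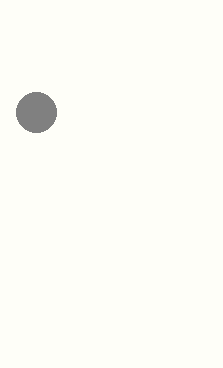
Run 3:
a = 36, b = 112, c = 20, col = 'gray'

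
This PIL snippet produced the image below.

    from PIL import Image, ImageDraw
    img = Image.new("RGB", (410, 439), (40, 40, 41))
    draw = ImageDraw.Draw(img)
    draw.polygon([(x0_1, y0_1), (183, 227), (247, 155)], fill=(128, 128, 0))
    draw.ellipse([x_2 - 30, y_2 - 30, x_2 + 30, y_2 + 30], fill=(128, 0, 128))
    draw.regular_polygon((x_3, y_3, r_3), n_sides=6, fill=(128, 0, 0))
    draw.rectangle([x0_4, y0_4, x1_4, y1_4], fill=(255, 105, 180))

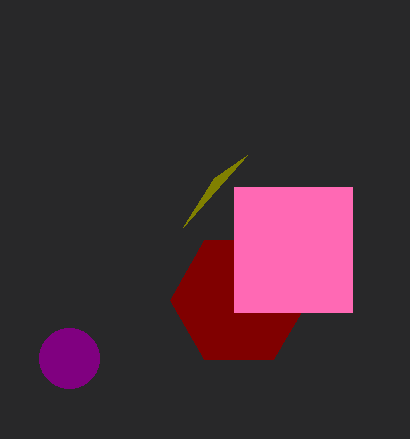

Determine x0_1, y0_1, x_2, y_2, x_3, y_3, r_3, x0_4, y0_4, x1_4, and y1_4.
x0_1 = 214; y0_1 = 178; x_2 = 69; y_2 = 358; x_3 = 239; y_3 = 300; r_3 = 69; x0_4 = 234; y0_4 = 187; x1_4 = 352; y1_4 = 312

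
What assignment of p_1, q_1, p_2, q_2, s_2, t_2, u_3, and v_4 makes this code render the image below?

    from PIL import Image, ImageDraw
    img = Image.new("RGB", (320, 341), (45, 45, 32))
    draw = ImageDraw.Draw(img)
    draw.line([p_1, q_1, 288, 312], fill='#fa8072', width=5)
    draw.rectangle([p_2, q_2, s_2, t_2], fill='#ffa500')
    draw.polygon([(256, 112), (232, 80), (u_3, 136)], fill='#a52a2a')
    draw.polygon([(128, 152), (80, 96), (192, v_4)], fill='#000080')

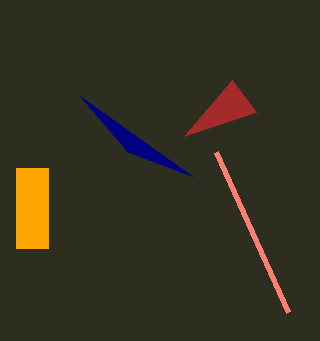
p_1 = 216
q_1 = 152
p_2 = 16
q_2 = 168
s_2 = 48
t_2 = 248
u_3 = 184
v_4 = 176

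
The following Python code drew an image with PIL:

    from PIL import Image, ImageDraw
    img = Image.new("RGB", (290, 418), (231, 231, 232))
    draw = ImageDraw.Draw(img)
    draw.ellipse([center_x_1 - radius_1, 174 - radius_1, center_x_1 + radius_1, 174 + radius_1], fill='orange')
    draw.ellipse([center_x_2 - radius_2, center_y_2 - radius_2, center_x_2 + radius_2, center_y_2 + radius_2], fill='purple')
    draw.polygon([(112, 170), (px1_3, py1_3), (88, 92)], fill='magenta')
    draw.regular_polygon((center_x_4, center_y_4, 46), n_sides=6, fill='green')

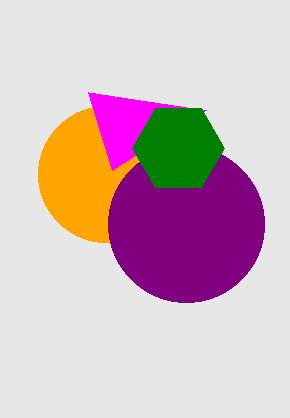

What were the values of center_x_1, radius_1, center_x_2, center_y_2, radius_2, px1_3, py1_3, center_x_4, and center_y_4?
center_x_1 = 106
radius_1 = 68
center_x_2 = 186
center_y_2 = 224
radius_2 = 78
px1_3 = 206
py1_3 = 110
center_x_4 = 178
center_y_4 = 148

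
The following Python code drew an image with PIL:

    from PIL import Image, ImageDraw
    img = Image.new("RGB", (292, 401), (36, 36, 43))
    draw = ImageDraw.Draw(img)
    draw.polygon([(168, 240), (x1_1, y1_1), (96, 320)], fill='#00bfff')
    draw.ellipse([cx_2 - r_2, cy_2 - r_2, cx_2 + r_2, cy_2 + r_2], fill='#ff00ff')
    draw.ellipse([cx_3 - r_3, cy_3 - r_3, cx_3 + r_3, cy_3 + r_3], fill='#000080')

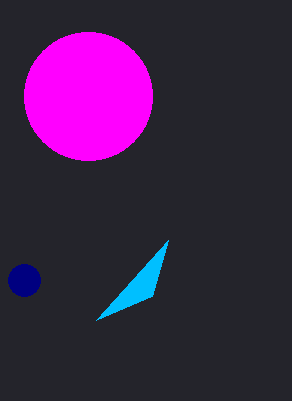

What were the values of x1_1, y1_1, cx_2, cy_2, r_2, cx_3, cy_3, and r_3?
x1_1 = 152; y1_1 = 296; cx_2 = 88; cy_2 = 96; r_2 = 64; cx_3 = 24; cy_3 = 280; r_3 = 16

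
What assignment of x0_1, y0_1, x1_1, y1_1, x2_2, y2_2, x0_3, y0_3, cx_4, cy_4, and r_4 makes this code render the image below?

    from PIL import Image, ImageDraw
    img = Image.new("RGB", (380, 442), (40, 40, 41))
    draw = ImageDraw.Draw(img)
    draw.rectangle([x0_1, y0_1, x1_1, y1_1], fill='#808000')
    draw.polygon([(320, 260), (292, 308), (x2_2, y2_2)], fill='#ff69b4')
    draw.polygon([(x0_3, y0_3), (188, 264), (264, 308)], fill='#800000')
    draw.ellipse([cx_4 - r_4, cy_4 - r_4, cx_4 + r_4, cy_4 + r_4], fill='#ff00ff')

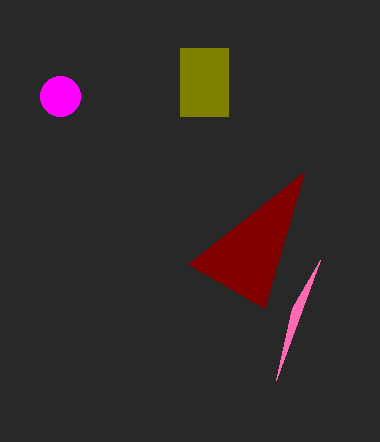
x0_1 = 180, y0_1 = 48, x1_1 = 228, y1_1 = 116, x2_2 = 276, y2_2 = 380, x0_3 = 304, y0_3 = 172, cx_4 = 60, cy_4 = 96, r_4 = 20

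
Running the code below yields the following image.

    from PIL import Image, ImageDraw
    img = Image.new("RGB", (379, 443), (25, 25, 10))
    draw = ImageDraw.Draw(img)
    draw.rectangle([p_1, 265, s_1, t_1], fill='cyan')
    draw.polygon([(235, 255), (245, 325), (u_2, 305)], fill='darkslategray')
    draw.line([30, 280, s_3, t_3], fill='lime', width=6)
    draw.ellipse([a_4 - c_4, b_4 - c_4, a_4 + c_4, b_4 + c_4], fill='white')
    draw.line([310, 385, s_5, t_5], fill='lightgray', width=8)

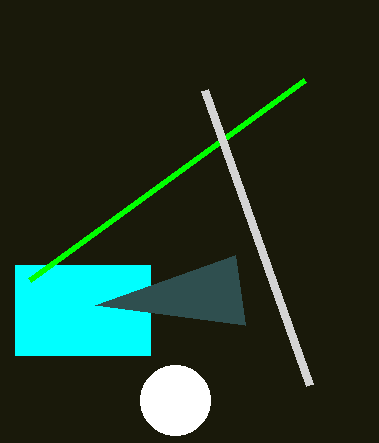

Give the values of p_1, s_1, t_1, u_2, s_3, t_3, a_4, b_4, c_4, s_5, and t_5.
p_1 = 15
s_1 = 150
t_1 = 355
u_2 = 95
s_3 = 305
t_3 = 80
a_4 = 175
b_4 = 400
c_4 = 35
s_5 = 205
t_5 = 90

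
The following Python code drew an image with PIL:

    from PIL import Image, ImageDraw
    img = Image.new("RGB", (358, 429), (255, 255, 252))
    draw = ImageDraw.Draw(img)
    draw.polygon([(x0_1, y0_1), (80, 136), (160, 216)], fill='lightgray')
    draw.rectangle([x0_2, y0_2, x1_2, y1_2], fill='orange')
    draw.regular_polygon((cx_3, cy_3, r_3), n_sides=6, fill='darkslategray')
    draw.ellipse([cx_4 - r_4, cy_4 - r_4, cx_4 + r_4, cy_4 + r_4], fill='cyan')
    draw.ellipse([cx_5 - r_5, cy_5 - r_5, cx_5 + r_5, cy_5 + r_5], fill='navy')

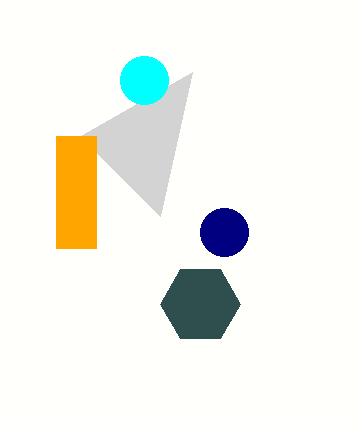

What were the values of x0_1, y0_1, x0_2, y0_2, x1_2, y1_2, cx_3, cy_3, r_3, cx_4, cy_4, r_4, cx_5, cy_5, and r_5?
x0_1 = 192; y0_1 = 72; x0_2 = 56; y0_2 = 136; x1_2 = 96; y1_2 = 248; cx_3 = 200; cy_3 = 304; r_3 = 40; cx_4 = 144; cy_4 = 80; r_4 = 24; cx_5 = 224; cy_5 = 232; r_5 = 24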